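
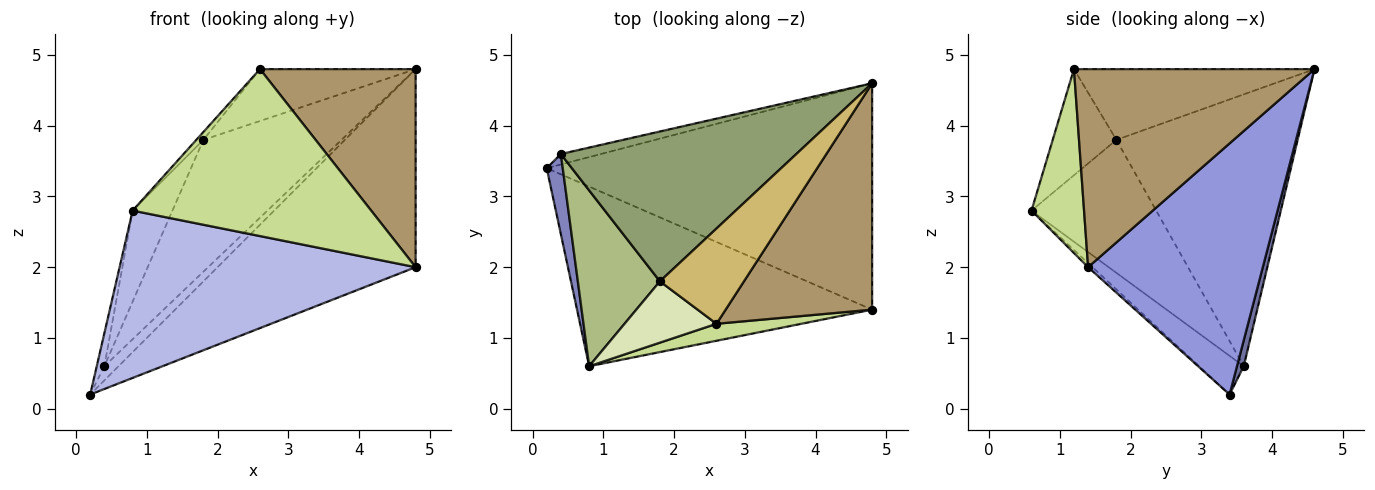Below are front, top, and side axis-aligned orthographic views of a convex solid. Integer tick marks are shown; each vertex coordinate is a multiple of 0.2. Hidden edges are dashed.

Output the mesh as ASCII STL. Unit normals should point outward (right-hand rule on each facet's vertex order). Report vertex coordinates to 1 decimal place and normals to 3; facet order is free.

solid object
 facet normal 0.359 0.751 -0.555
  outer loop
   vertex 0.4 3.6 0.6
   vertex 4.8 4.6 4.8
   vertex 0.2 3.4 0.2
  endloop
 endfacet
 facet normal -0.912 0.156 0.378
  outer loop
   vertex 0.4 3.6 0.6
   vertex 0.2 3.4 0.2
   vertex 0.8 0.6 2.8
  endloop
 endfacet
 facet normal 0.502 0.569 -0.651
  outer loop
   vertex 4.8 1.4 2.0
   vertex 0.2 3.4 0.2
   vertex 4.8 4.6 4.8
  endloop
 endfacet
 facet normal -0.010 -0.682 -0.732
  outer loop
   vertex 4.8 1.4 2.0
   vertex 0.8 0.6 2.8
   vertex 0.2 3.4 0.2
  endloop
 endfacet
 facet normal -0.655 0.499 0.567
  outer loop
   vertex 1.8 1.8 3.8
   vertex 4.8 4.6 4.8
   vertex 0.4 3.6 0.6
  endloop
 endfacet
 facet normal -0.821 0.262 0.507
  outer loop
   vertex 1.8 1.8 3.8
   vertex 0.4 3.6 0.6
   vertex 0.8 0.6 2.8
  endloop
 endfacet
 facet normal 0.214 -0.972 0.099
  outer loop
   vertex 2.6 1.2 4.8
   vertex 0.8 0.6 2.8
   vertex 4.8 1.4 2.0
  endloop
 endfacet
 facet normal -0.753 0.084 0.653
  outer loop
   vertex 2.6 1.2 4.8
   vertex 1.8 1.8 3.8
   vertex 0.8 0.6 2.8
  endloop
 endfacet
 facet normal 0.713 -0.462 0.527
  outer loop
   vertex 2.6 1.2 4.8
   vertex 4.8 1.4 2.0
   vertex 4.8 4.6 4.8
  endloop
 endfacet
 facet normal -0.594 0.385 0.706
  outer loop
   vertex 2.6 1.2 4.8
   vertex 4.8 4.6 4.8
   vertex 1.8 1.8 3.8
  endloop
 endfacet
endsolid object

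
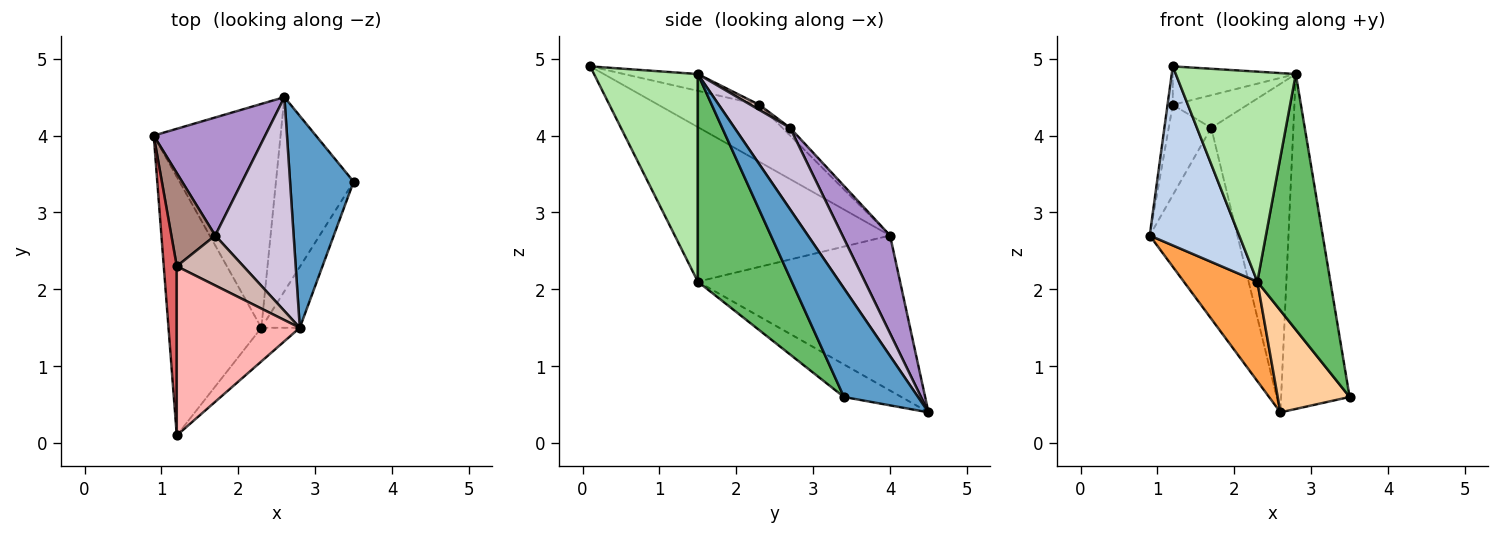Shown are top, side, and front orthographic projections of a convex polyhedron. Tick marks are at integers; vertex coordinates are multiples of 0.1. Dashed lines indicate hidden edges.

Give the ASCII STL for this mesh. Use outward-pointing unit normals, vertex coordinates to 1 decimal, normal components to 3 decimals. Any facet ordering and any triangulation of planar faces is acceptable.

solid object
 facet normal 0.675 0.624 0.395
  outer loop
   vertex 2.8 1.5 4.8
   vertex 3.5 3.4 0.6
   vertex 2.6 4.5 0.4
  endloop
 endfacet
 facet normal -0.807 -0.336 -0.485
  outer loop
   vertex 2.3 1.5 2.1
   vertex 1.2 0.1 4.9
   vertex 0.9 4.0 2.7
  endloop
 endfacet
 facet normal -0.745 -0.271 -0.610
  outer loop
   vertex 2.3 1.5 2.1
   vertex 0.9 4.0 2.7
   vertex 2.6 4.5 0.4
  endloop
 endfacet
 facet normal -0.348 -0.436 -0.830
  outer loop
   vertex 2.3 1.5 2.1
   vertex 2.6 4.5 0.4
   vertex 3.5 3.4 0.6
  endloop
 endfacet
 facet normal 0.781 -0.607 -0.145
  outer loop
   vertex 2.3 1.5 2.1
   vertex 3.5 3.4 0.6
   vertex 2.8 1.5 4.8
  endloop
 endfacet
 facet normal 0.649 -0.751 -0.120
  outer loop
   vertex 2.3 1.5 2.1
   vertex 2.8 1.5 4.8
   vertex 1.2 0.1 4.9
  endloop
 endfacet
 facet normal -0.974 0.051 0.222
  outer loop
   vertex 1.2 2.3 4.4
   vertex 0.9 4.0 2.7
   vertex 1.2 0.1 4.9
  endloop
 endfacet
 facet normal -0.132 0.220 0.967
  outer loop
   vertex 1.2 2.3 4.4
   vertex 1.2 0.1 4.9
   vertex 2.8 1.5 4.8
  endloop
 endfacet
 facet normal 0.419 0.772 0.478
  outer loop
   vertex 1.7 2.7 4.1
   vertex 2.6 4.5 0.4
   vertex 0.9 4.0 2.7
  endloop
 endfacet
 facet normal 0.493 0.729 0.475
  outer loop
   vertex 1.7 2.7 4.1
   vertex 2.8 1.5 4.8
   vertex 2.6 4.5 0.4
  endloop
 endfacet
 facet normal -0.125 0.690 0.713
  outer loop
   vertex 1.7 2.7 4.1
   vertex 0.9 4.0 2.7
   vertex 1.2 2.3 4.4
  endloop
 endfacet
 facet normal 0.064 0.546 0.835
  outer loop
   vertex 1.7 2.7 4.1
   vertex 1.2 2.3 4.4
   vertex 2.8 1.5 4.8
  endloop
 endfacet
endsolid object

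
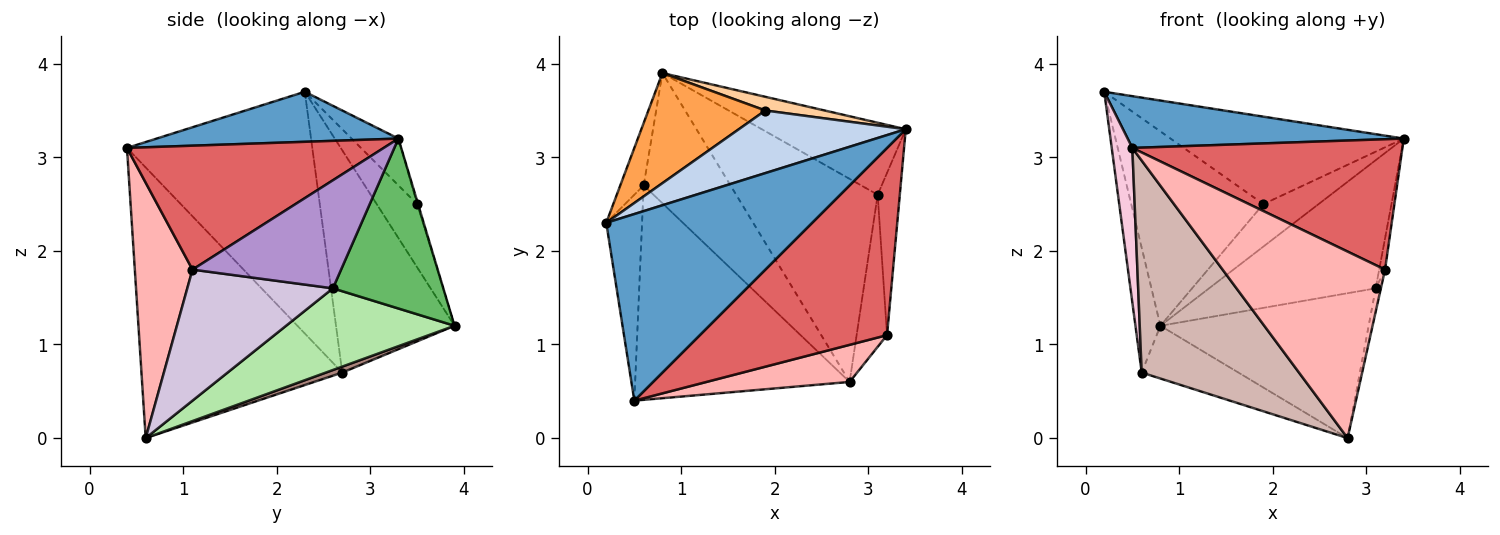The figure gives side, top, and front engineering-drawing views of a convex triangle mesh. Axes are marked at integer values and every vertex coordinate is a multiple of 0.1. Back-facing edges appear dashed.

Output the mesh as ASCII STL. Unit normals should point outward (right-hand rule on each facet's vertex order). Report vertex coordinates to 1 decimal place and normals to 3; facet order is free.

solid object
 facet normal 0.228 -0.260 0.938
  outer loop
   vertex 0.5 0.4 3.1
   vertex 3.4 3.3 3.2
   vertex 0.2 2.3 3.7
  endloop
 endfacet
 facet normal -0.161 0.803 0.574
  outer loop
   vertex 1.9 3.5 2.5
   vertex 0.2 2.3 3.7
   vertex 3.4 3.3 3.2
  endloop
 endfacet
 facet normal -0.257 0.841 0.476
  outer loop
   vertex 1.9 3.5 2.5
   vertex 0.8 3.9 1.2
   vertex 0.2 2.3 3.7
  endloop
 endfacet
 facet normal -0.016 0.952 0.306
  outer loop
   vertex 1.9 3.5 2.5
   vertex 3.4 3.3 3.2
   vertex 0.8 3.9 1.2
  endloop
 endfacet
 facet normal 0.500 0.755 -0.424
  outer loop
   vertex 3.1 2.6 1.6
   vertex 0.8 3.9 1.2
   vertex 3.4 3.3 3.2
  endloop
 endfacet
 facet normal 0.425 0.526 -0.737
  outer loop
   vertex 3.1 2.6 1.6
   vertex 2.8 0.6 0.0
   vertex 0.8 3.9 1.2
  endloop
 endfacet
 facet normal 0.477 -0.502 0.721
  outer loop
   vertex 3.2 1.1 1.8
   vertex 3.4 3.3 3.2
   vertex 0.5 0.4 3.1
  endloop
 endfacet
 facet normal 0.329 -0.926 0.184
  outer loop
   vertex 3.2 1.1 1.8
   vertex 0.5 0.4 3.1
   vertex 2.8 0.6 0.0
  endloop
 endfacet
 facet normal 0.979 0.039 -0.200
  outer loop
   vertex 3.2 1.1 1.8
   vertex 3.1 2.6 1.6
   vertex 3.4 3.3 3.2
  endloop
 endfacet
 facet normal 0.974 0.035 -0.226
  outer loop
   vertex 3.2 1.1 1.8
   vertex 2.8 0.6 0.0
   vertex 3.1 2.6 1.6
  endloop
 endfacet
 facet normal 0.063 0.375 -0.925
  outer loop
   vertex 0.6 2.7 0.7
   vertex 0.8 3.9 1.2
   vertex 2.8 0.6 0.0
  endloop
 endfacet
 facet normal -0.668 -0.523 -0.529
  outer loop
   vertex 0.6 2.7 0.7
   vertex 2.8 0.6 0.0
   vertex 0.5 0.4 3.1
  endloop
 endfacet
 facet normal -0.973 0.205 -0.102
  outer loop
   vertex 0.6 2.7 0.7
   vertex 0.2 2.3 3.7
   vertex 0.8 3.9 1.2
  endloop
 endfacet
 facet normal -0.983 -0.109 -0.146
  outer loop
   vertex 0.6 2.7 0.7
   vertex 0.5 0.4 3.1
   vertex 0.2 2.3 3.7
  endloop
 endfacet
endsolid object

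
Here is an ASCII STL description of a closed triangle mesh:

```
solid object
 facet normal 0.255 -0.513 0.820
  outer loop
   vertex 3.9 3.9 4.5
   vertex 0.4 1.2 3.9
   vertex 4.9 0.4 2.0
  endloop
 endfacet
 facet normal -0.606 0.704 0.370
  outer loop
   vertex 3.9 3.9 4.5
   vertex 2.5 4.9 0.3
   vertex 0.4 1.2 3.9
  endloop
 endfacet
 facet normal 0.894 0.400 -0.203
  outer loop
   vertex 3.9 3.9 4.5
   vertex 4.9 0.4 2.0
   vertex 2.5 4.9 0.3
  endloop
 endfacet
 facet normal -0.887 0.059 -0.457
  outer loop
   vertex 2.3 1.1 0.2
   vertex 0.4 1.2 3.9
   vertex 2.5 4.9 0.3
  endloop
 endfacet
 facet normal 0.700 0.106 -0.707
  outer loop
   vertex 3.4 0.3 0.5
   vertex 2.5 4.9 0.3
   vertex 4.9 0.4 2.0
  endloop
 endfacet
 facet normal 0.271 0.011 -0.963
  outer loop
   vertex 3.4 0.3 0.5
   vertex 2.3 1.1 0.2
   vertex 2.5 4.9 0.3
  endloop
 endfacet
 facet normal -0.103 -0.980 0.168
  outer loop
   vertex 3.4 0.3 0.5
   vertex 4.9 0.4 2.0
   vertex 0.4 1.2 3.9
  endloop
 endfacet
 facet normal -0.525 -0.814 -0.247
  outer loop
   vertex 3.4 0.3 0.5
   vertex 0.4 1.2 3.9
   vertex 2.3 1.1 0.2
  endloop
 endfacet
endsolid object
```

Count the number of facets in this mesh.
8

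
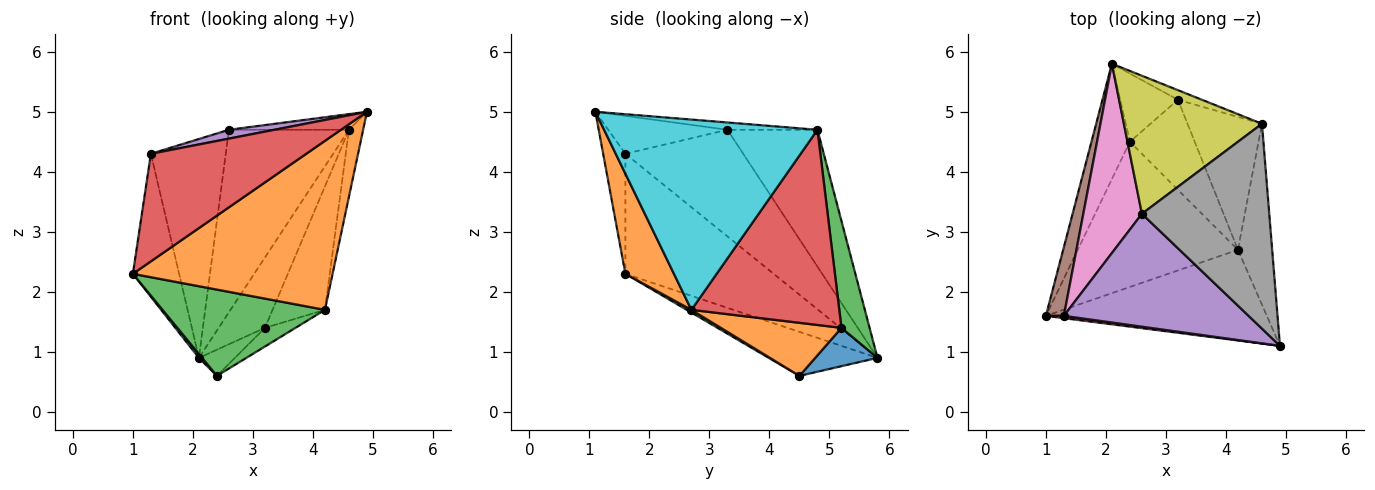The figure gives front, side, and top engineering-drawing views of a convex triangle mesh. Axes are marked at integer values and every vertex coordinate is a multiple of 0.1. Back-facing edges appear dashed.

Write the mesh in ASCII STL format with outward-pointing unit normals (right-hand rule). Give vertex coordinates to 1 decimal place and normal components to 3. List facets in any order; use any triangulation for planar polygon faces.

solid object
 facet normal -0.753 -0.022 -0.658
  outer loop
   vertex 2.4 4.5 0.6
   vertex 1.0 1.6 2.3
   vertex 2.1 5.8 0.9
  endloop
 endfacet
 facet normal 0.210 -0.862 -0.462
  outer loop
   vertex 4.2 2.7 1.7
   vertex 4.9 1.1 5.0
   vertex 1.0 1.6 2.3
  endloop
 endfacet
 facet normal 0.014 -0.511 -0.860
  outer loop
   vertex 4.2 2.7 1.7
   vertex 1.0 1.6 2.3
   vertex 2.4 4.5 0.6
  endloop
 endfacet
 facet normal -0.142 -0.990 0.021
  outer loop
   vertex 1.3 1.6 4.3
   vertex 1.0 1.6 2.3
   vertex 4.9 1.1 5.0
  endloop
 endfacet
 facet normal -0.201 -0.076 0.977
  outer loop
   vertex 1.3 1.6 4.3
   vertex 4.9 1.1 5.0
   vertex 2.6 3.3 4.7
  endloop
 endfacet
 facet normal -0.945 0.295 0.142
  outer loop
   vertex 1.3 1.6 4.3
   vertex 2.1 5.8 0.9
   vertex 1.0 1.6 2.3
  endloop
 endfacet
 facet normal -0.766 0.486 0.421
  outer loop
   vertex 1.3 1.6 4.3
   vertex 2.6 3.3 4.7
   vertex 2.1 5.8 0.9
  endloop
 endfacet
 facet normal -0.057 0.076 0.995
  outer loop
   vertex 4.6 4.8 4.7
   vertex 2.6 3.3 4.7
   vertex 4.9 1.1 5.0
  endloop
 endfacet
 facet normal -0.513 0.684 0.518
  outer loop
   vertex 4.6 4.8 4.7
   vertex 2.1 5.8 0.9
   vertex 2.6 3.3 4.7
  endloop
 endfacet
 facet normal 0.982 0.065 -0.177
  outer loop
   vertex 4.6 4.8 4.7
   vertex 4.9 1.1 5.0
   vertex 4.2 2.7 1.7
  endloop
 endfacet
 facet normal 0.527 0.305 -0.793
  outer loop
   vertex 3.2 5.2 1.4
   vertex 2.4 4.5 0.6
   vertex 2.1 5.8 0.9
  endloop
 endfacet
 facet normal 0.625 0.158 -0.764
  outer loop
   vertex 3.2 5.2 1.4
   vertex 4.2 2.7 1.7
   vertex 2.4 4.5 0.6
  endloop
 endfacet
 facet normal 0.516 0.849 -0.116
  outer loop
   vertex 3.2 5.2 1.4
   vertex 2.1 5.8 0.9
   vertex 4.6 4.8 4.7
  endloop
 endfacet
 facet normal 0.887 0.314 -0.338
  outer loop
   vertex 3.2 5.2 1.4
   vertex 4.6 4.8 4.7
   vertex 4.2 2.7 1.7
  endloop
 endfacet
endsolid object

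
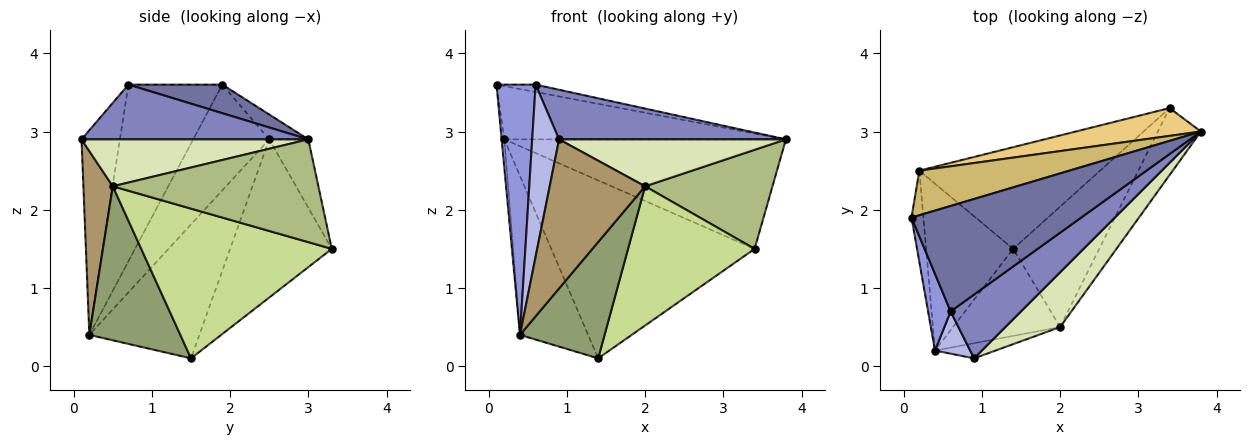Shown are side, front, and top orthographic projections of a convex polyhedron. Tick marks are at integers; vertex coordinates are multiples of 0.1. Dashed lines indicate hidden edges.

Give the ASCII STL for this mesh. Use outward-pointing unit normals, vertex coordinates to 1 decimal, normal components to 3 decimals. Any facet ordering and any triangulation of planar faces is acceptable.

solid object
 facet normal 0.166 0.069 0.984
  outer loop
   vertex 0.6 0.7 3.6
   vertex 3.8 3.0 2.9
   vertex 0.1 1.9 3.6
  endloop
 endfacet
 facet normal 0.523 -0.523 0.673
  outer loop
   vertex 0.6 0.7 3.6
   vertex 0.9 0.1 2.9
   vertex 3.8 3.0 2.9
  endloop
 endfacet
 facet normal -0.917 -0.382 0.117
  outer loop
   vertex 0.6 0.7 3.6
   vertex 0.1 1.9 3.6
   vertex 0.4 0.2 0.4
  endloop
 endfacet
 facet normal -0.811 -0.568 0.139
  outer loop
   vertex 0.6 0.7 3.6
   vertex 0.4 0.2 0.4
   vertex 0.9 0.1 2.9
  endloop
 endfacet
 facet normal 0.653 -0.607 -0.454
  outer loop
   vertex 2.0 0.5 2.3
   vertex 0.4 0.2 0.4
   vertex 1.4 1.5 0.1
  endloop
 endfacet
 facet normal 0.801 -0.496 -0.335
  outer loop
   vertex 2.0 0.5 2.3
   vertex 3.4 3.3 1.5
   vertex 3.8 3.0 2.9
  endloop
 endfacet
 facet normal 0.751 -0.499 -0.432
  outer loop
   vertex 2.0 0.5 2.3
   vertex 1.4 1.5 0.1
   vertex 3.4 3.3 1.5
  endloop
 endfacet
 facet normal 0.545 -0.545 0.636
  outer loop
   vertex 2.0 0.5 2.3
   vertex 3.8 3.0 2.9
   vertex 0.9 0.1 2.9
  endloop
 endfacet
 facet normal 0.293 -0.951 -0.097
  outer loop
   vertex 2.0 0.5 2.3
   vertex 0.9 0.1 2.9
   vertex 0.4 0.2 0.4
  endloop
 endfacet
 facet normal -0.106 0.762 0.638
  outer loop
   vertex 0.2 2.5 2.9
   vertex 0.1 1.9 3.6
   vertex 3.8 3.0 2.9
  endloop
 endfacet
 facet normal -0.133 0.961 0.244
  outer loop
   vertex 0.2 2.5 2.9
   vertex 3.8 3.0 2.9
   vertex 3.4 3.3 1.5
  endloop
 endfacet
 facet normal -0.398 0.796 -0.455
  outer loop
   vertex 0.2 2.5 2.9
   vertex 3.4 3.3 1.5
   vertex 1.4 1.5 0.1
  endloop
 endfacet
 facet normal -0.993 0.035 -0.112
  outer loop
   vertex 0.2 2.5 2.9
   vertex 0.4 0.2 0.4
   vertex 0.1 1.9 3.6
  endloop
 endfacet
 facet normal -0.744 0.461 -0.484
  outer loop
   vertex 0.2 2.5 2.9
   vertex 1.4 1.5 0.1
   vertex 0.4 0.2 0.4
  endloop
 endfacet
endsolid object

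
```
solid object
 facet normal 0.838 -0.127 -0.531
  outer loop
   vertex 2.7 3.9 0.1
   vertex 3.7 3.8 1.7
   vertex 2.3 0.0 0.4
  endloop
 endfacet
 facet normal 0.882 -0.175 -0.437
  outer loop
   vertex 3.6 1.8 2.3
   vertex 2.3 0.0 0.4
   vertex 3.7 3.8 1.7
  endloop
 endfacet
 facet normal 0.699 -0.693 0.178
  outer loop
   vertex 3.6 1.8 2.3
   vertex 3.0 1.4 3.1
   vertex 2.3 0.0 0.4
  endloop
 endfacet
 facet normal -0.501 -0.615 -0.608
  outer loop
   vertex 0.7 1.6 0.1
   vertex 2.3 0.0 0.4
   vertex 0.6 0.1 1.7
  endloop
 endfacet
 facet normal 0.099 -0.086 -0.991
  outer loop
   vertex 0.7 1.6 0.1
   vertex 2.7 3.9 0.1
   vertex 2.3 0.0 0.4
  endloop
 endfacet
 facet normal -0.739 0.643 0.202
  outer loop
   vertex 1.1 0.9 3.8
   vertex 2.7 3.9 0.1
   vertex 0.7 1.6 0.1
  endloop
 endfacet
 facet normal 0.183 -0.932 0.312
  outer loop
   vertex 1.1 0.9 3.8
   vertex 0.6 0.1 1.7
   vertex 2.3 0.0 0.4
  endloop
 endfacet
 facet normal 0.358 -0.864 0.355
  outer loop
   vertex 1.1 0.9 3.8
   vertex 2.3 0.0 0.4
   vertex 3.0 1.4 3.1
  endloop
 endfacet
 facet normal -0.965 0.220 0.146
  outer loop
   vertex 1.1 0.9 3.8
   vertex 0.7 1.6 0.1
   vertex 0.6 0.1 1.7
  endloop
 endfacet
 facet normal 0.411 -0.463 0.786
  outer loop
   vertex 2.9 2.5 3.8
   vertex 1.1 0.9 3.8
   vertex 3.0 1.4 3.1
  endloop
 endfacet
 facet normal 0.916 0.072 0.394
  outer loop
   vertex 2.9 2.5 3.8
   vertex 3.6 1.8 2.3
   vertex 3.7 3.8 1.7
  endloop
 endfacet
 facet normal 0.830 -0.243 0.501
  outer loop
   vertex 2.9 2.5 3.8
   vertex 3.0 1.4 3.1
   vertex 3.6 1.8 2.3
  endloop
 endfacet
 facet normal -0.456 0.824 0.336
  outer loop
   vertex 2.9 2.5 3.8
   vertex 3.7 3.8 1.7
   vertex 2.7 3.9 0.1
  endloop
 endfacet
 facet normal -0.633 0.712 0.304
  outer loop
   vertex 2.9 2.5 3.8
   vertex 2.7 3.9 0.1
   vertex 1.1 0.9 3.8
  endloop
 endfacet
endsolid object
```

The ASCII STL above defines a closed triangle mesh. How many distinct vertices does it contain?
9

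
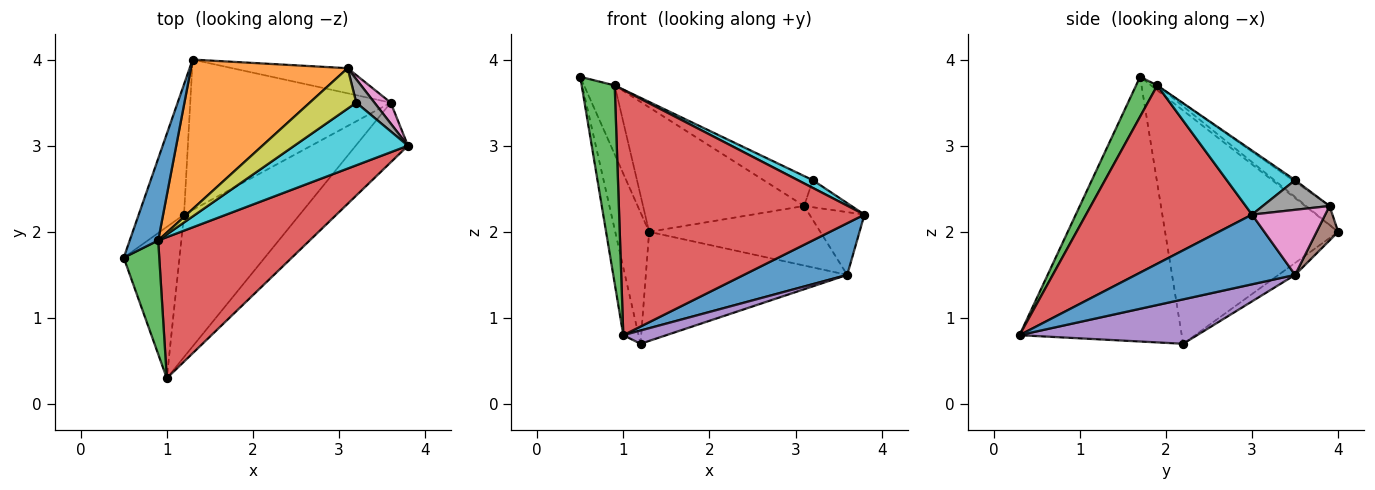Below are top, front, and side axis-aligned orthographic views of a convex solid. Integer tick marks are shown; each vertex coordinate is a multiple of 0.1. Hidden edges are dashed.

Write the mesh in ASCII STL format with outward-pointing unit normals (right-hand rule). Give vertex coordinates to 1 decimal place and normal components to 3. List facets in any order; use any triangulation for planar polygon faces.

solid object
 facet normal 0.710 -0.461 -0.532
  outer loop
   vertex 3.6 3.5 1.5
   vertex 3.8 3.0 2.2
   vertex 1.0 0.3 0.8
  endloop
 endfacet
 facet normal -0.964 0.189 -0.187
  outer loop
   vertex 1.2 2.2 0.7
   vertex 0.5 1.7 3.8
   vertex 1.3 4.0 2.0
  endloop
 endfacet
 facet normal -0.974 0.092 -0.205
  outer loop
   vertex 1.2 2.2 0.7
   vertex 1.0 0.3 0.8
   vertex 0.5 1.7 3.8
  endloop
 endfacet
 facet normal -0.048 0.587 -0.808
  outer loop
   vertex 1.2 2.2 0.7
   vertex 1.3 4.0 2.0
   vertex 3.6 3.5 1.5
  endloop
 endfacet
 facet normal 0.357 -0.087 -0.930
  outer loop
   vertex 1.2 2.2 0.7
   vertex 3.6 3.5 1.5
   vertex 1.0 0.3 0.8
  endloop
 endfacet
 facet normal 0.115 0.915 -0.386
  outer loop
   vertex 3.1 3.9 2.3
   vertex 3.6 3.5 1.5
   vertex 1.3 4.0 2.0
  endloop
 endfacet
 facet normal 0.784 0.588 0.196
  outer loop
   vertex 3.1 3.9 2.3
   vertex 3.8 3.0 2.2
   vertex 3.6 3.5 1.5
  endloop
 endfacet
 facet normal 0.729 0.518 0.447
  outer loop
   vertex 3.1 3.9 2.3
   vertex 3.2 3.5 2.6
   vertex 3.8 3.0 2.2
  endloop
 endfacet
 facet normal -0.030 0.595 0.803
  outer loop
   vertex 0.9 1.9 3.7
   vertex 3.2 3.5 2.6
   vertex 3.1 3.9 2.3
  endloop
 endfacet
 facet normal 0.488 -0.107 0.866
  outer loop
   vertex 0.9 1.9 3.7
   vertex 3.8 3.0 2.2
   vertex 3.2 3.5 2.6
  endloop
 endfacet
 facet normal -0.130 0.639 0.758
  outer loop
   vertex 0.9 1.9 3.7
   vertex 1.3 4.0 2.0
   vertex 0.5 1.7 3.8
  endloop
 endfacet
 facet normal -0.092 0.637 0.765
  outer loop
   vertex 0.9 1.9 3.7
   vertex 3.1 3.9 2.3
   vertex 1.3 4.0 2.0
  endloop
 endfacet
 facet normal 0.487 -0.757 0.435
  outer loop
   vertex 0.9 1.9 3.7
   vertex 0.5 1.7 3.8
   vertex 1.0 0.3 0.8
  endloop
 endfacet
 facet normal 0.506 -0.748 0.430
  outer loop
   vertex 0.9 1.9 3.7
   vertex 1.0 0.3 0.8
   vertex 3.8 3.0 2.2
  endloop
 endfacet
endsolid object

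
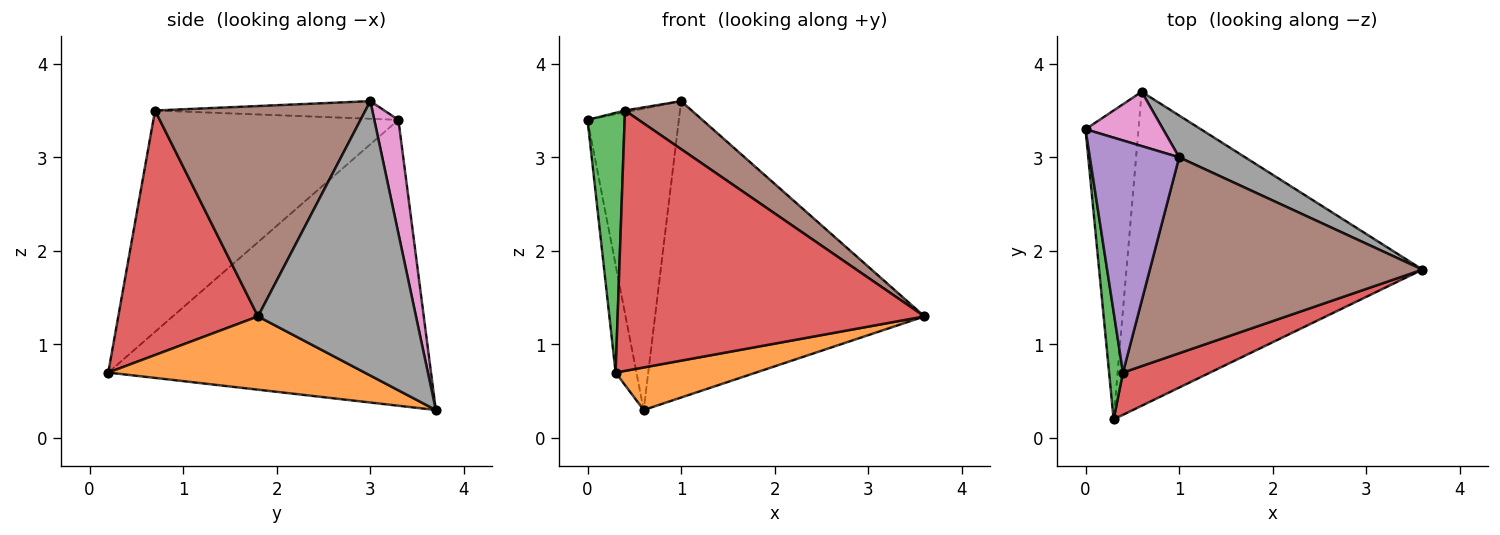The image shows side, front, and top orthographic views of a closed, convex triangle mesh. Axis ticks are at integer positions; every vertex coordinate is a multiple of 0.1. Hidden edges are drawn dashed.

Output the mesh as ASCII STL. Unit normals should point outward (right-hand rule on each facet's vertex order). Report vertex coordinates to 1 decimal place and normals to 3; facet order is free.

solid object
 facet normal -0.981 0.063 -0.182
  outer loop
   vertex 0.6 3.7 0.3
   vertex 0.3 0.2 0.7
   vertex 0.0 3.3 3.4
  endloop
 endfacet
 facet normal 0.238 -0.130 -0.962
  outer loop
   vertex 0.6 3.7 0.3
   vertex 3.6 1.8 1.3
   vertex 0.3 0.2 0.7
  endloop
 endfacet
 facet normal -0.987 -0.149 0.062
  outer loop
   vertex 0.4 0.7 3.5
   vertex 0.0 3.3 3.4
   vertex 0.3 0.2 0.7
  endloop
 endfacet
 facet normal 0.410 -0.900 0.146
  outer loop
   vertex 0.4 0.7 3.5
   vertex 0.3 0.2 0.7
   vertex 3.6 1.8 1.3
  endloop
 endfacet
 facet normal -0.194 0.008 0.981
  outer loop
   vertex 1.0 3.0 3.6
   vertex 0.0 3.3 3.4
   vertex 0.4 0.7 3.5
  endloop
 endfacet
 facet normal 0.600 -0.190 0.777
  outer loop
   vertex 1.0 3.0 3.6
   vertex 0.4 0.7 3.5
   vertex 3.6 1.8 1.3
  endloop
 endfacet
 facet normal 0.251 0.953 0.172
  outer loop
   vertex 1.0 3.0 3.6
   vertex 0.6 3.7 0.3
   vertex 0.0 3.3 3.4
  endloop
 endfacet
 facet normal 0.502 0.856 0.121
  outer loop
   vertex 1.0 3.0 3.6
   vertex 3.6 1.8 1.3
   vertex 0.6 3.7 0.3
  endloop
 endfacet
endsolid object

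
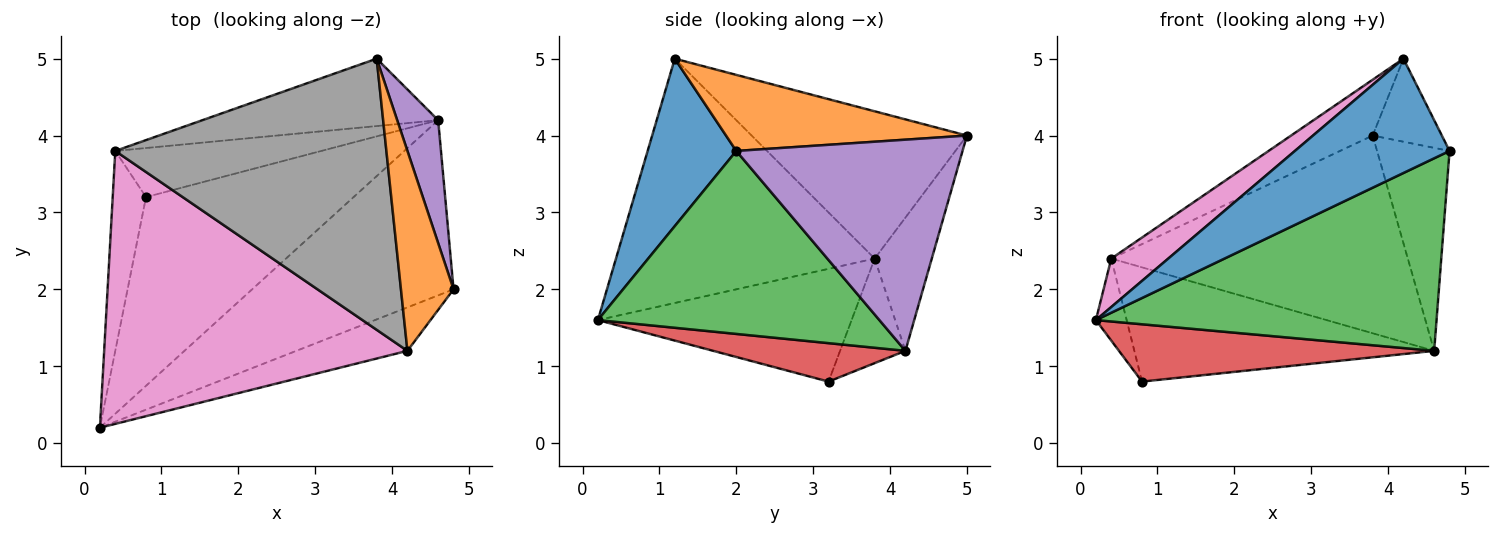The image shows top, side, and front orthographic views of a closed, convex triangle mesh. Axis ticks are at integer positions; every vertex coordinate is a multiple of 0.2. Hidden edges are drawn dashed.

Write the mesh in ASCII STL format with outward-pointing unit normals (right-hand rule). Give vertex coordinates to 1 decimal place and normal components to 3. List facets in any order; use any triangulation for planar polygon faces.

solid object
 facet normal 0.472 -0.824 -0.313
  outer loop
   vertex 4.2 1.2 5.0
   vertex 0.2 0.2 1.6
   vertex 4.8 2.0 3.8
  endloop
 endfacet
 facet normal 0.800 0.230 0.554
  outer loop
   vertex 4.2 1.2 5.0
   vertex 4.8 2.0 3.8
   vertex 3.8 5.0 4.0
  endloop
 endfacet
 facet normal 0.522 -0.631 -0.574
  outer loop
   vertex 4.6 4.2 1.2
   vertex 4.8 2.0 3.8
   vertex 0.2 0.2 1.6
  endloop
 endfacet
 facet normal 0.174 -0.286 -0.942
  outer loop
   vertex 4.6 4.2 1.2
   vertex 0.2 0.2 1.6
   vertex 0.8 3.2 0.8
  endloop
 endfacet
 facet normal 0.936 0.300 0.182
  outer loop
   vertex 4.6 4.2 1.2
   vertex 3.8 5.0 4.0
   vertex 4.8 2.0 3.8
  endloop
 endfacet
 facet normal -0.953 0.115 -0.281
  outer loop
   vertex 0.4 3.8 2.4
   vertex 0.8 3.2 0.8
   vertex 0.2 0.2 1.6
  endloop
 endfacet
 facet normal -0.621 -0.137 0.771
  outer loop
   vertex 0.4 3.8 2.4
   vertex 0.2 0.2 1.6
   vertex 4.2 1.2 5.0
  endloop
 endfacet
 facet normal -0.470 0.178 0.865
  outer loop
   vertex 0.4 3.8 2.4
   vertex 4.2 1.2 5.0
   vertex 3.8 5.0 4.0
  endloop
 endfacet
 facet normal -0.179 0.931 -0.317
  outer loop
   vertex 0.4 3.8 2.4
   vertex 3.8 5.0 4.0
   vertex 4.6 4.2 1.2
  endloop
 endfacet
 facet normal -0.196 0.901 -0.387
  outer loop
   vertex 0.4 3.8 2.4
   vertex 4.6 4.2 1.2
   vertex 0.8 3.2 0.8
  endloop
 endfacet
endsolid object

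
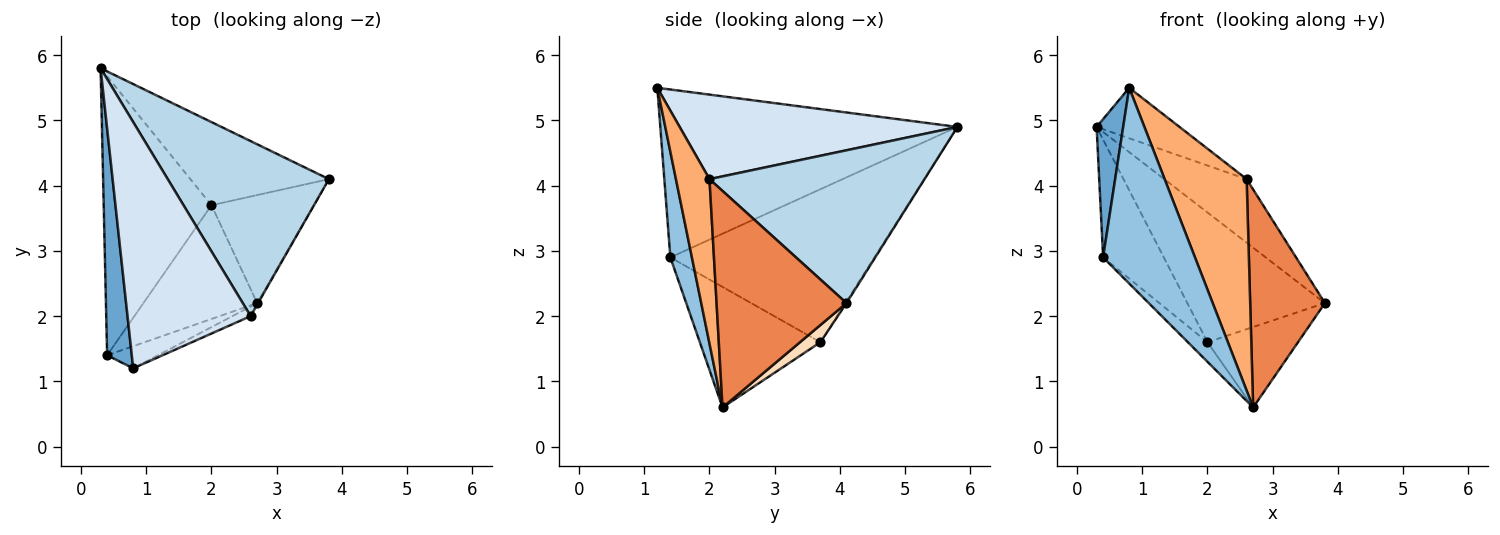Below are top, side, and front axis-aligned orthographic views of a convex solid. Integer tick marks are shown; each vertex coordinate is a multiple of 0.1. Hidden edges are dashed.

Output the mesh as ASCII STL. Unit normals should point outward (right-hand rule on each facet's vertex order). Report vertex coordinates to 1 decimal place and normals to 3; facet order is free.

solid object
 facet normal -0.986 -0.088 0.145
  outer loop
   vertex 0.4 1.4 2.9
   vertex 0.8 1.2 5.5
   vertex 0.3 5.8 4.9
  endloop
 endfacet
 facet normal 0.227 -0.968 -0.109
  outer loop
   vertex 0.4 1.4 2.9
   vertex 2.7 2.2 0.6
   vertex 0.8 1.2 5.5
  endloop
 endfacet
 facet normal 0.665 0.255 0.702
  outer loop
   vertex 2.6 2.0 4.1
   vertex 3.8 4.1 2.2
   vertex 0.3 5.8 4.9
  endloop
 endfacet
 facet normal 0.558 0.167 0.813
  outer loop
   vertex 2.6 2.0 4.1
   vertex 0.3 5.8 4.9
   vertex 0.8 1.2 5.5
  endloop
 endfacet
 facet normal 0.867 -0.499 -0.004
  outer loop
   vertex 2.6 2.0 4.1
   vertex 2.7 2.2 0.6
   vertex 3.8 4.1 2.2
  endloop
 endfacet
 facet normal 0.378 -0.925 -0.042
  outer loop
   vertex 2.6 2.0 4.1
   vertex 0.8 1.2 5.5
   vertex 2.7 2.2 0.6
  endloop
 endfacet
 facet normal -0.007 0.842 -0.540
  outer loop
   vertex 2.0 3.7 1.6
   vertex 0.3 5.8 4.9
   vertex 3.8 4.1 2.2
  endloop
 endfacet
 facet normal 0.133 0.592 -0.795
  outer loop
   vertex 2.0 3.7 1.6
   vertex 3.8 4.1 2.2
   vertex 2.7 2.2 0.6
  endloop
 endfacet
 facet normal -0.794 0.236 -0.560
  outer loop
   vertex 2.0 3.7 1.6
   vertex 0.4 1.4 2.9
   vertex 0.3 5.8 4.9
  endloop
 endfacet
 facet normal -0.722 0.117 -0.682
  outer loop
   vertex 2.0 3.7 1.6
   vertex 2.7 2.2 0.6
   vertex 0.4 1.4 2.9
  endloop
 endfacet
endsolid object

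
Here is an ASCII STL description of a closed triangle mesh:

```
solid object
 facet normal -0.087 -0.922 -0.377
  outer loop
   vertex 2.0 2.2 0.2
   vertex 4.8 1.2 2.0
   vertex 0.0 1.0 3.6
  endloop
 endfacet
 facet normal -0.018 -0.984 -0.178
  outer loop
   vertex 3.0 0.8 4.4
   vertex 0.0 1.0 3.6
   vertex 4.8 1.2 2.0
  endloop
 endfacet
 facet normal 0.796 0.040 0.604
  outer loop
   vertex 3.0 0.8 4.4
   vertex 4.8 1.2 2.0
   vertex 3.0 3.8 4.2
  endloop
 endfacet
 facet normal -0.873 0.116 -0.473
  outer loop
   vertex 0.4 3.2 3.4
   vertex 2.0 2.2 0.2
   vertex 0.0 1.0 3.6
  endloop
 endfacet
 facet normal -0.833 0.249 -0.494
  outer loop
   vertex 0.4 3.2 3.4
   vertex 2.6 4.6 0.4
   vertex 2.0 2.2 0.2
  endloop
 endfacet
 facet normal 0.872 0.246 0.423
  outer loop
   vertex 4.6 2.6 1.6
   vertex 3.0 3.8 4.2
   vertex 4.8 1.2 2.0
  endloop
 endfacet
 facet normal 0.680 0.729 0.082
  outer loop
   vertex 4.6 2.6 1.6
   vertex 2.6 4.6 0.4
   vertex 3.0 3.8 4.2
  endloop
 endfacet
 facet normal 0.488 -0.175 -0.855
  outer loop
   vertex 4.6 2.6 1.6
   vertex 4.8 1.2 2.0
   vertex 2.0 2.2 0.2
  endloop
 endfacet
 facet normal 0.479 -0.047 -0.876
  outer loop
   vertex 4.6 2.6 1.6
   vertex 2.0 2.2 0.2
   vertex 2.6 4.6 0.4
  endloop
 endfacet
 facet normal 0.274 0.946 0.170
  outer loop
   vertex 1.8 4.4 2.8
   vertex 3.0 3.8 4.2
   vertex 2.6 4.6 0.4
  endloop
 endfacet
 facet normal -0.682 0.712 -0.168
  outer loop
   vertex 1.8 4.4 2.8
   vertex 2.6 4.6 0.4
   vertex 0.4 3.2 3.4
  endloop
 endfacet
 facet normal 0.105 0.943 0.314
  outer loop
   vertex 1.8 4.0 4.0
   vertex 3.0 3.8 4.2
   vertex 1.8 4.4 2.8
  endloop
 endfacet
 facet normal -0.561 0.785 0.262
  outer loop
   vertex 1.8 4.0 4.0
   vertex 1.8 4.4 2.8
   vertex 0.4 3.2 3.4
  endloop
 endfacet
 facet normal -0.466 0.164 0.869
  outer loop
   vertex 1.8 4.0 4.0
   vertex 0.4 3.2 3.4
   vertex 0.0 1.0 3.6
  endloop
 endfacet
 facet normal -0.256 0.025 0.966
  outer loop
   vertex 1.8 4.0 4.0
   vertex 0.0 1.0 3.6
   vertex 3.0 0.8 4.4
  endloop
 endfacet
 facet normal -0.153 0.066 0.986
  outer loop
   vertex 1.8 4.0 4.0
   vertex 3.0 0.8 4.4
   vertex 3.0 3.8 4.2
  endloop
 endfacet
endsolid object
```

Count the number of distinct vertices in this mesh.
10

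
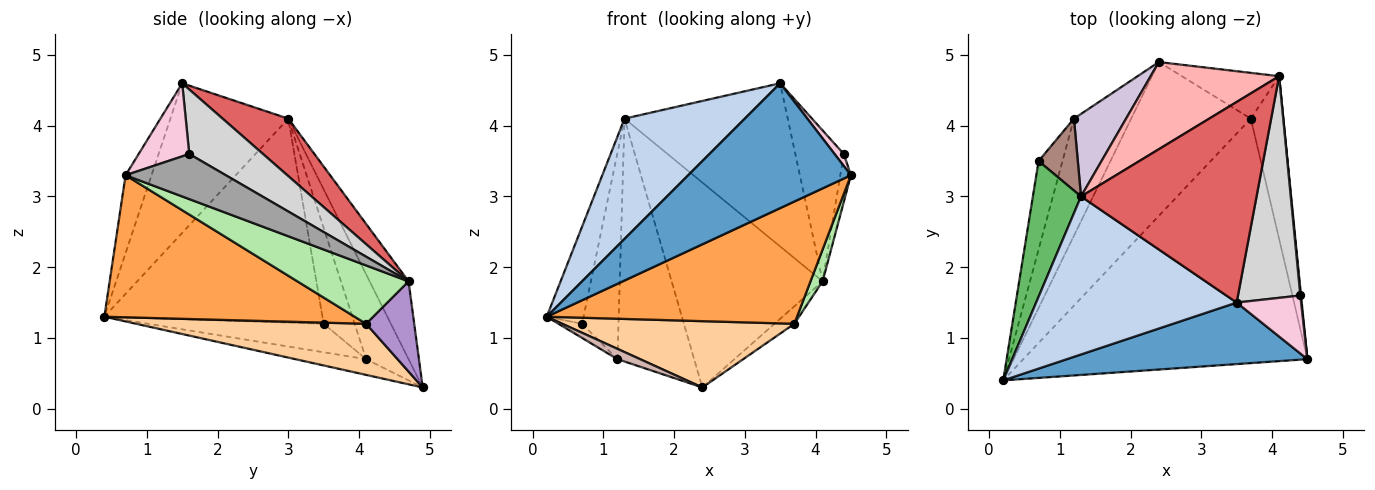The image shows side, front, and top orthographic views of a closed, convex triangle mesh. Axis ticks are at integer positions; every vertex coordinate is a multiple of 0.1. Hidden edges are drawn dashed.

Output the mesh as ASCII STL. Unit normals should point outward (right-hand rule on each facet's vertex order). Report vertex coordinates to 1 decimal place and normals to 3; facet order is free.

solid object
 facet normal -0.142 -0.888 0.438
  outer loop
   vertex 3.5 1.5 4.6
   vertex 0.2 0.4 1.3
   vertex 4.5 0.7 3.3
  endloop
 endfacet
 facet normal -0.511 -0.521 0.684
  outer loop
   vertex 1.3 3.0 4.1
   vertex 0.2 0.4 1.3
   vertex 3.5 1.5 4.6
  endloop
 endfacet
 facet normal 0.408 -0.408 -0.816
  outer loop
   vertex 3.7 4.1 1.2
   vertex 4.5 0.7 3.3
   vertex 0.2 0.4 1.3
  endloop
 endfacet
 facet normal 0.365 -0.368 -0.855
  outer loop
   vertex 3.7 4.1 1.2
   vertex 0.2 0.4 1.3
   vertex 2.4 4.9 0.3
  endloop
 endfacet
 facet normal -0.960 0.162 0.227
  outer loop
   vertex 0.7 3.5 1.2
   vertex 0.2 0.4 1.3
   vertex 1.3 3.0 4.1
  endloop
 endfacet
 facet normal 0.869 -0.095 -0.485
  outer loop
   vertex 4.1 4.7 1.8
   vertex 4.5 0.7 3.3
   vertex 3.7 4.1 1.2
  endloop
 endfacet
 facet normal 0.246 0.612 0.752
  outer loop
   vertex 4.1 4.7 1.8
   vertex 1.3 3.0 4.1
   vertex 3.5 1.5 4.6
  endloop
 endfacet
 facet normal -0.231 0.895 0.381
  outer loop
   vertex 4.1 4.7 1.8
   vertex 2.4 4.9 0.3
   vertex 1.3 3.0 4.1
  endloop
 endfacet
 facet normal 0.655 0.270 -0.706
  outer loop
   vertex 4.1 4.7 1.8
   vertex 3.7 4.1 1.2
   vertex 2.4 4.9 0.3
  endloop
 endfacet
 facet normal -0.464 0.839 0.285
  outer loop
   vertex 1.2 4.1 0.7
   vertex 1.3 3.0 4.1
   vertex 2.4 4.9 0.3
  endloop
 endfacet
 facet normal -0.627 0.736 0.257
  outer loop
   vertex 1.2 4.1 0.7
   vertex 0.7 3.5 1.2
   vertex 1.3 3.0 4.1
  endloop
 endfacet
 facet normal -0.264 -0.084 -0.961
  outer loop
   vertex 1.2 4.1 0.7
   vertex 2.4 4.9 0.3
   vertex 0.2 0.4 1.3
  endloop
 endfacet
 facet normal -0.762 0.102 -0.639
  outer loop
   vertex 1.2 4.1 0.7
   vertex 0.2 0.4 1.3
   vertex 0.7 3.5 1.2
  endloop
 endfacet
 facet normal 0.743 -0.136 0.655
  outer loop
   vertex 4.4 1.6 3.6
   vertex 3.5 1.5 4.6
   vertex 4.5 0.7 3.3
  endloop
 endfacet
 facet normal 0.994 0.105 0.016
  outer loop
   vertex 4.4 1.6 3.6
   vertex 4.5 0.7 3.3
   vertex 4.1 4.7 1.8
  endloop
 endfacet
 facet normal 0.650 0.428 0.628
  outer loop
   vertex 4.4 1.6 3.6
   vertex 4.1 4.7 1.8
   vertex 3.5 1.5 4.6
  endloop
 endfacet
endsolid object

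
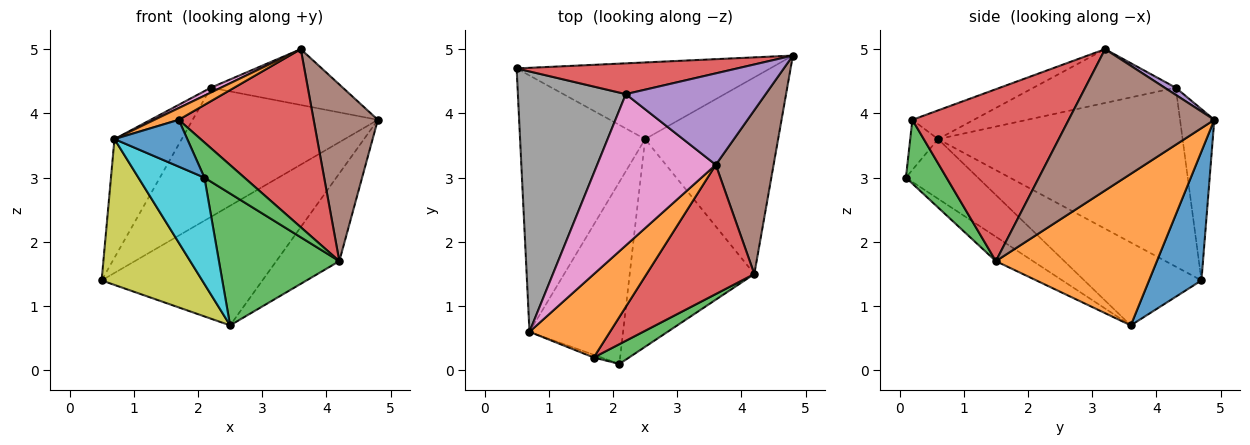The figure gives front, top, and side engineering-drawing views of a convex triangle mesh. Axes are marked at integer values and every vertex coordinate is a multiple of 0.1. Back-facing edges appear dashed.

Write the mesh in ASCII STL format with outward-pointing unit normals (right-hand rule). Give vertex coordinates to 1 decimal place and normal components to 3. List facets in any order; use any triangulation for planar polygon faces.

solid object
 facet normal 0.265 0.812 -0.520
  outer loop
   vertex 2.5 3.6 0.7
   vertex 0.5 4.7 1.4
   vertex 4.8 4.9 3.9
  endloop
 endfacet
 facet normal 0.721 0.282 -0.633
  outer loop
   vertex 4.2 1.5 1.7
   vertex 2.5 3.6 0.7
   vertex 4.8 4.9 3.9
  endloop
 endfacet
 facet normal -0.163 -0.529 -0.833
  outer loop
   vertex 4.2 1.5 1.7
   vertex 2.1 0.1 3.0
   vertex 2.5 3.6 0.7
  endloop
 endfacet
 facet normal -0.177 0.957 0.228
  outer loop
   vertex 2.2 4.3 4.4
   vertex 4.8 4.9 3.9
   vertex 0.5 4.7 1.4
  endloop
 endfacet
 facet normal 0.044 0.521 0.853
  outer loop
   vertex 3.6 3.2 5.0
   vertex 4.8 4.9 3.9
   vertex 2.2 4.3 4.4
  endloop
 endfacet
 facet normal 0.857 -0.378 0.351
  outer loop
   vertex 3.6 3.2 5.0
   vertex 4.2 1.5 1.7
   vertex 4.8 4.9 3.9
  endloop
 endfacet
 facet normal -0.413 -0.029 0.910
  outer loop
   vertex 0.7 0.6 3.6
   vertex 3.6 3.2 5.0
   vertex 2.2 4.3 4.4
  endloop
 endfacet
 facet normal -0.833 0.229 0.503
  outer loop
   vertex 0.7 0.6 3.6
   vertex 2.2 4.3 4.4
   vertex 0.5 4.7 1.4
  endloop
 endfacet
 facet normal -0.499 -0.428 -0.753
  outer loop
   vertex 0.7 0.6 3.6
   vertex 0.5 4.7 1.4
   vertex 2.5 3.6 0.7
  endloop
 endfacet
 facet normal -0.482 -0.442 -0.756
  outer loop
   vertex 0.7 0.6 3.6
   vertex 2.5 3.6 0.7
   vertex 2.1 0.1 3.0
  endloop
 endfacet
 facet normal -0.357 -0.933 -0.055
  outer loop
   vertex 1.7 0.2 3.9
   vertex 0.7 0.6 3.6
   vertex 2.1 0.1 3.0
  endloop
 endfacet
 facet normal -0.333 -0.132 0.934
  outer loop
   vertex 1.7 0.2 3.9
   vertex 3.6 3.2 5.0
   vertex 0.7 0.6 3.6
  endloop
 endfacet
 facet normal 0.663 -0.653 0.367
  outer loop
   vertex 1.7 0.2 3.9
   vertex 2.1 0.1 3.0
   vertex 4.2 1.5 1.7
  endloop
 endfacet
 facet normal 0.684 -0.590 0.428
  outer loop
   vertex 1.7 0.2 3.9
   vertex 4.2 1.5 1.7
   vertex 3.6 3.2 5.0
  endloop
 endfacet
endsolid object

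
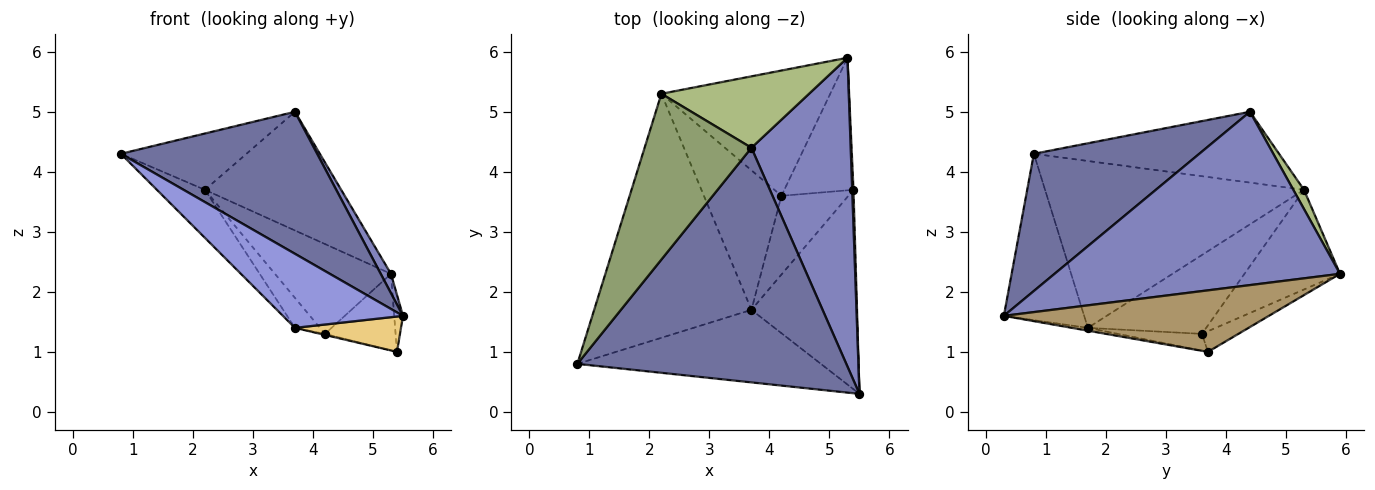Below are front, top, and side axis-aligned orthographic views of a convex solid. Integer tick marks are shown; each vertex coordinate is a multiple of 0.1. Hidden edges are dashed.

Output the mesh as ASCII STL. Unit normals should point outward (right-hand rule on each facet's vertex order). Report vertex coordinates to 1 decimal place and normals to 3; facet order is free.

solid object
 facet normal 0.400 -0.475 0.784
  outer loop
   vertex 3.7 4.4 5.0
   vertex 0.8 0.8 4.3
   vertex 5.5 0.3 1.6
  endloop
 endfacet
 facet normal 0.867 -0.031 0.497
  outer loop
   vertex 3.7 4.4 5.0
   vertex 5.5 0.3 1.6
   vertex 5.3 5.9 2.3
  endloop
 endfacet
 facet normal -0.431 -0.645 -0.631
  outer loop
   vertex 3.7 1.7 1.4
   vertex 5.5 0.3 1.6
   vertex 0.8 0.8 4.3
  endloop
 endfacet
 facet normal -0.433 0.525 -0.733
  outer loop
   vertex 2.2 5.3 3.7
   vertex 5.3 5.9 2.3
   vertex 4.2 3.6 1.3
  endloop
 endfacet
 facet normal -0.532 0.272 0.802
  outer loop
   vertex 2.2 5.3 3.7
   vertex 0.8 0.8 4.3
   vertex 3.7 4.4 5.0
  endloop
 endfacet
 facet normal 0.067 0.855 0.515
  outer loop
   vertex 2.2 5.3 3.7
   vertex 3.7 4.4 5.0
   vertex 5.3 5.9 2.3
  endloop
 endfacet
 facet normal -0.721 0.134 -0.680
  outer loop
   vertex 2.2 5.3 3.7
   vertex 3.7 1.7 1.4
   vertex 0.8 0.8 4.3
  endloop
 endfacet
 facet normal -0.705 0.149 -0.693
  outer loop
   vertex 2.2 5.3 3.7
   vertex 4.2 3.6 1.3
   vertex 3.7 1.7 1.4
  endloop
 endfacet
 facet normal 0.999 0.033 0.021
  outer loop
   vertex 5.4 3.7 1.0
   vertex 5.3 5.9 2.3
   vertex 5.5 0.3 1.6
  endloop
 endfacet
 facet normal -0.250 0.484 -0.839
  outer loop
   vertex 5.4 3.7 1.0
   vertex 4.2 3.6 1.3
   vertex 5.3 5.9 2.3
  endloop
 endfacet
 facet normal -0.026 -0.174 -0.984
  outer loop
   vertex 5.4 3.7 1.0
   vertex 5.5 0.3 1.6
   vertex 3.7 1.7 1.4
  endloop
 endfacet
 facet normal -0.244 0.013 -0.970
  outer loop
   vertex 5.4 3.7 1.0
   vertex 3.7 1.7 1.4
   vertex 4.2 3.6 1.3
  endloop
 endfacet
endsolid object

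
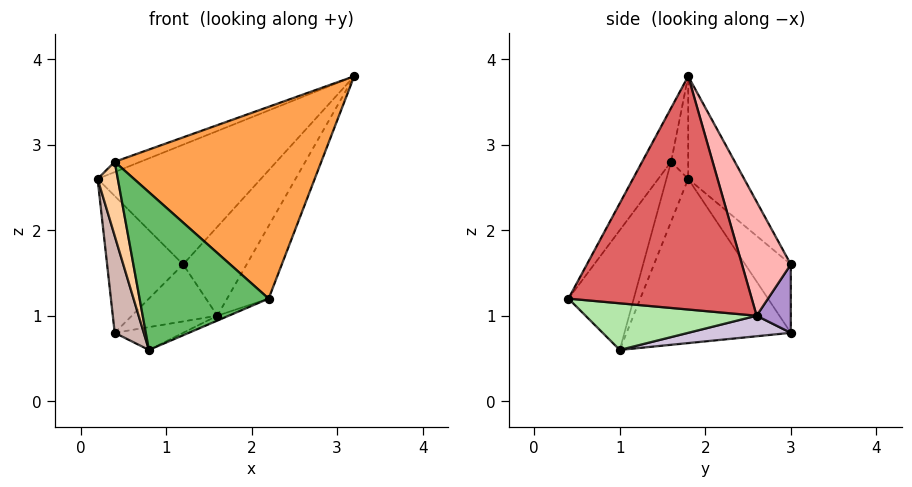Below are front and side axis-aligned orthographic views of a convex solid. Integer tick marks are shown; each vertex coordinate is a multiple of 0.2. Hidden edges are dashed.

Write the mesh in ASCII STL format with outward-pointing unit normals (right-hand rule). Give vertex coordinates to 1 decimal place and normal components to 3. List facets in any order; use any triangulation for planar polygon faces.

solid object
 facet normal -0.252 0.735 0.630
  outer loop
   vertex 1.2 3.0 1.6
   vertex 0.2 1.8 2.6
   vertex 3.2 1.8 3.8
  endloop
 endfacet
 facet normal -0.324 0.487 0.811
  outer loop
   vertex 0.4 1.6 2.8
   vertex 3.2 1.8 3.8
   vertex 0.2 1.8 2.6
  endloop
 endfacet
 facet normal -0.120 -0.854 0.506
  outer loop
   vertex 0.4 1.6 2.8
   vertex 2.2 0.4 1.2
   vertex 3.2 1.8 3.8
  endloop
 endfacet
 facet normal -0.732 -0.680 0.052
  outer loop
   vertex 0.4 1.6 2.8
   vertex 0.2 1.8 2.6
   vertex 0.8 1.0 0.6
  endloop
 endfacet
 facet normal -0.446 -0.881 0.159
  outer loop
   vertex 0.4 1.6 2.8
   vertex 0.8 1.0 0.6
   vertex 2.2 0.4 1.2
  endloop
 endfacet
 facet normal 0.403 0.027 -0.915
  outer loop
   vertex 1.6 2.6 1.0
   vertex 2.2 0.4 1.2
   vertex 0.8 1.0 0.6
  endloop
 endfacet
 facet normal 0.874 0.198 -0.443
  outer loop
   vertex 1.6 2.6 1.0
   vertex 3.2 1.8 3.8
   vertex 2.2 0.4 1.2
  endloop
 endfacet
 facet normal 0.605 0.787 -0.121
  outer loop
   vertex 1.6 2.6 1.0
   vertex 1.2 3.0 1.6
   vertex 3.2 1.8 3.8
  endloop
 endfacet
 facet normal 0.348 0.870 -0.348
  outer loop
   vertex 0.4 3.0 0.8
   vertex 1.2 3.0 1.6
   vertex 1.6 2.6 1.0
  endloop
 endfacet
 facet normal 0.208 0.138 -0.968
  outer loop
   vertex 0.4 3.0 0.8
   vertex 1.6 2.6 1.0
   vertex 0.8 1.0 0.6
  endloop
 endfacet
 facet normal -0.457 0.762 0.457
  outer loop
   vertex 0.4 3.0 0.8
   vertex 0.2 1.8 2.6
   vertex 1.2 3.0 1.6
  endloop
 endfacet
 facet normal -0.961 -0.170 -0.220
  outer loop
   vertex 0.4 3.0 0.8
   vertex 0.8 1.0 0.6
   vertex 0.2 1.8 2.6
  endloop
 endfacet
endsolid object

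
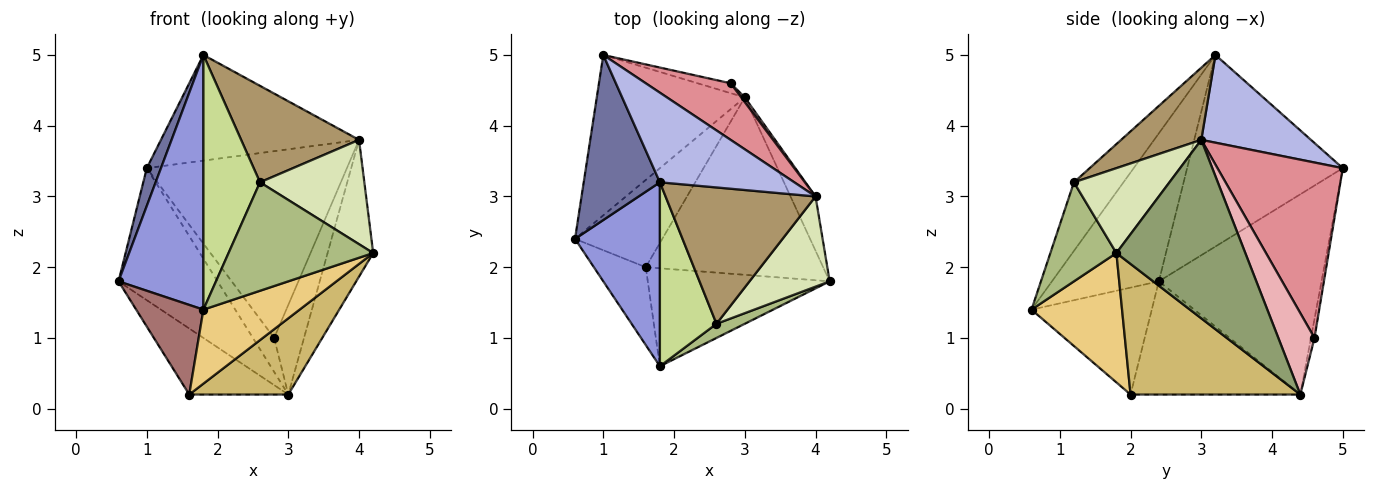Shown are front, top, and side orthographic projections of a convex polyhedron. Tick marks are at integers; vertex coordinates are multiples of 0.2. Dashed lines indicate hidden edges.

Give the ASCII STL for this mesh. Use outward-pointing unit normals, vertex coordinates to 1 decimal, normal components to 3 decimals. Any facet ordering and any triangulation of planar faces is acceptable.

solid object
 facet normal -0.926 -0.084 0.368
  outer loop
   vertex 1.8 3.2 5.0
   vertex 1.0 5.0 3.4
   vertex 0.6 2.4 1.8
  endloop
 endfacet
 facet normal -0.722 0.440 -0.534
  outer loop
   vertex 3.0 4.4 0.2
   vertex 0.6 2.4 1.8
   vertex 1.0 5.0 3.4
  endloop
 endfacet
 facet normal -0.714 -0.567 0.410
  outer loop
   vertex 1.8 0.6 1.4
   vertex 1.8 3.2 5.0
   vertex 0.6 2.4 1.8
  endloop
 endfacet
 facet normal 0.389 0.703 0.596
  outer loop
   vertex 4.0 3.0 3.8
   vertex 1.0 5.0 3.4
   vertex 1.8 3.2 5.0
  endloop
 endfacet
 facet normal 0.935 0.331 -0.131
  outer loop
   vertex 4.0 3.0 3.8
   vertex 4.2 1.8 2.2
   vertex 3.0 4.4 0.2
  endloop
 endfacet
 facet normal 0.412 -0.903 0.118
  outer loop
   vertex 2.6 1.2 3.2
   vertex 1.8 0.6 1.4
   vertex 4.2 1.8 2.2
  endloop
 endfacet
 facet normal -0.579 -0.661 0.478
  outer loop
   vertex 2.6 1.2 3.2
   vertex 1.8 3.2 5.0
   vertex 1.8 0.6 1.4
  endloop
 endfacet
 facet normal 0.569 -0.622 0.538
  outer loop
   vertex 2.6 1.2 3.2
   vertex 4.2 1.8 2.2
   vertex 4.0 3.0 3.8
  endloop
 endfacet
 facet normal 0.366 -0.538 0.760
  outer loop
   vertex 2.6 1.2 3.2
   vertex 4.0 3.0 3.8
   vertex 1.8 3.2 5.0
  endloop
 endfacet
 facet normal 0.560 -0.327 -0.761
  outer loop
   vertex 1.6 2.0 0.2
   vertex 3.0 4.4 0.2
   vertex 4.2 1.8 2.2
  endloop
 endfacet
 facet normal 0.493 -0.524 -0.694
  outer loop
   vertex 1.6 2.0 0.2
   vertex 4.2 1.8 2.2
   vertex 1.8 0.6 1.4
  endloop
 endfacet
 facet normal -0.719 0.419 -0.554
  outer loop
   vertex 1.6 2.0 0.2
   vertex 0.6 2.4 1.8
   vertex 3.0 4.4 0.2
  endloop
 endfacet
 facet normal -0.804 -0.449 -0.390
  outer loop
   vertex 1.6 2.0 0.2
   vertex 1.8 0.6 1.4
   vertex 0.6 2.4 1.8
  endloop
 endfacet
 facet normal -0.158 0.948 -0.276
  outer loop
   vertex 2.8 4.6 1.0
   vertex 3.0 4.4 0.2
   vertex 1.0 5.0 3.4
  endloop
 endfacet
 facet normal 0.514 0.821 0.249
  outer loop
   vertex 2.8 4.6 1.0
   vertex 1.0 5.0 3.4
   vertex 4.0 3.0 3.8
  endloop
 endfacet
 facet normal 0.771 0.637 0.034
  outer loop
   vertex 2.8 4.6 1.0
   vertex 4.0 3.0 3.8
   vertex 3.0 4.4 0.2
  endloop
 endfacet
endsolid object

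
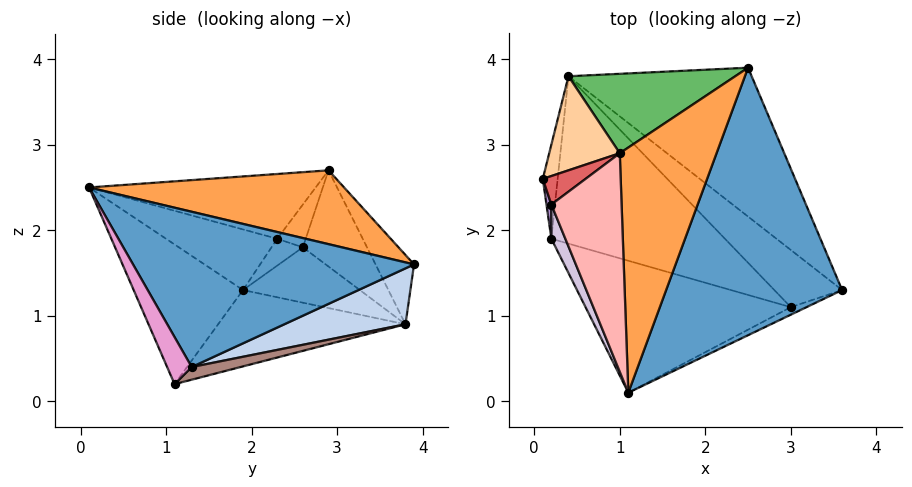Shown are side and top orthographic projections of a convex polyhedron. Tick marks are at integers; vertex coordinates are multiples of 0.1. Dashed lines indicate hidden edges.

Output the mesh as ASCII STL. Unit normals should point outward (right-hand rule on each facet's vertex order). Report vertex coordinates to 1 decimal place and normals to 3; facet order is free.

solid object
 facet normal 0.660 -0.066 0.748
  outer loop
   vertex 1.1 0.1 2.5
   vertex 3.6 1.3 0.4
   vertex 2.5 3.9 1.6
  endloop
 endfacet
 facet normal 0.254 0.492 -0.833
  outer loop
   vertex 0.4 3.8 0.9
   vertex 2.5 3.9 1.6
   vertex 3.6 1.3 0.4
  endloop
 endfacet
 facet normal 0.606 -0.035 0.795
  outer loop
   vertex 1.0 2.9 2.7
   vertex 1.1 0.1 2.5
   vertex 2.5 3.9 1.6
  endloop
 endfacet
 facet normal -0.678 0.542 0.497
  outer loop
   vertex 1.0 2.9 2.7
   vertex 0.4 3.8 0.9
   vertex 0.1 2.6 1.8
  endloop
 endfacet
 facet normal -0.204 0.847 0.491
  outer loop
   vertex 1.0 2.9 2.7
   vertex 2.5 3.9 1.6
   vertex 0.4 3.8 0.9
  endloop
 endfacet
 facet normal -0.965 0.047 -0.259
  outer loop
   vertex 0.2 1.9 1.3
   vertex 0.1 2.6 1.8
   vertex 0.4 3.8 0.9
  endloop
 endfacet
 facet normal -0.707 0.000 0.707
  outer loop
   vertex 0.2 2.3 1.9
   vertex 1.0 2.9 2.7
   vertex 0.1 2.6 1.8
  endloop
 endfacet
 facet normal -0.676 -0.077 0.733
  outer loop
   vertex 0.2 2.3 1.9
   vertex 1.1 0.1 2.5
   vertex 1.0 2.9 2.7
  endloop
 endfacet
 facet normal -0.950 -0.259 0.173
  outer loop
   vertex 0.2 2.3 1.9
   vertex 0.1 2.6 1.8
   vertex 0.2 1.9 1.3
  endloop
 endfacet
 facet normal -0.923 -0.320 0.213
  outer loop
   vertex 0.2 2.3 1.9
   vertex 0.2 1.9 1.3
   vertex 1.1 0.1 2.5
  endloop
 endfacet
 facet normal 0.169 0.396 -0.902
  outer loop
   vertex 3.0 1.1 0.2
   vertex 0.4 3.8 0.9
   vertex 3.6 1.3 0.4
  endloop
 endfacet
 facet normal -0.398 -0.149 -0.905
  outer loop
   vertex 3.0 1.1 0.2
   vertex 0.2 1.9 1.3
   vertex 0.4 3.8 0.9
  endloop
 endfacet
 facet normal 0.349 -0.930 -0.116
  outer loop
   vertex 3.0 1.1 0.2
   vertex 3.6 1.3 0.4
   vertex 1.1 0.1 2.5
  endloop
 endfacet
 facet normal -0.432 -0.640 -0.635
  outer loop
   vertex 3.0 1.1 0.2
   vertex 1.1 0.1 2.5
   vertex 0.2 1.9 1.3
  endloop
 endfacet
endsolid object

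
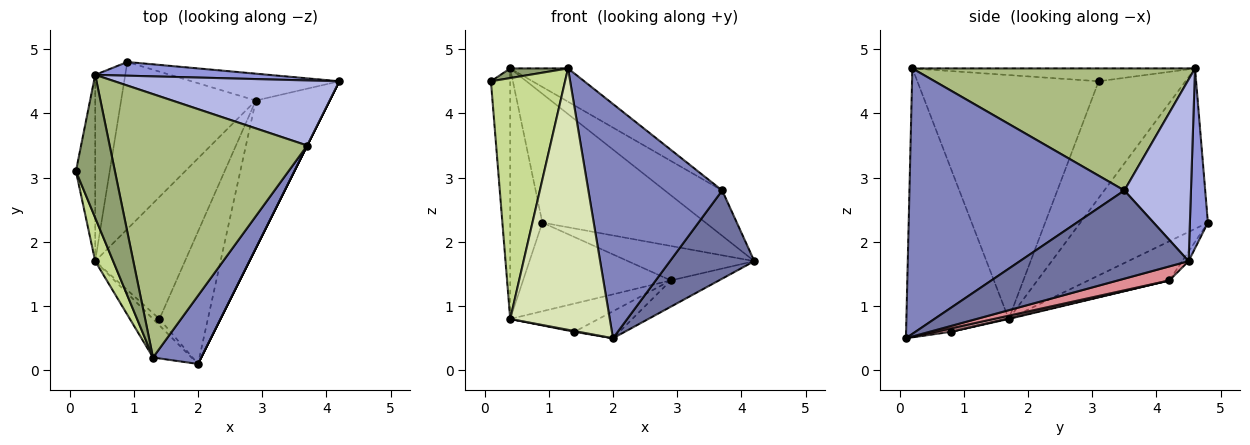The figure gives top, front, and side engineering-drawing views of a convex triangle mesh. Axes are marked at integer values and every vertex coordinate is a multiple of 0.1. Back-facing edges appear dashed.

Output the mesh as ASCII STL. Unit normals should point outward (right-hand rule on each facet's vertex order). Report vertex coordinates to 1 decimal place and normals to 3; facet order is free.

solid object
 facet normal 0.894 -0.447 0.000
  outer loop
   vertex 3.7 3.5 2.8
   vertex 2.0 0.1 0.5
   vertex 4.2 4.5 1.7
  endloop
 endfacet
 facet normal 0.839 -0.522 0.152
  outer loop
   vertex 3.7 3.5 2.8
   vertex 1.3 0.2 4.7
   vertex 2.0 0.1 0.5
  endloop
 endfacet
 facet normal 0.109 0.988 0.105
  outer loop
   vertex 0.4 4.6 4.7
   vertex 4.2 4.5 1.7
   vertex 0.9 4.8 2.3
  endloop
 endfacet
 facet normal 0.553 0.476 0.684
  outer loop
   vertex 0.4 4.6 4.7
   vertex 3.7 3.5 2.8
   vertex 4.2 4.5 1.7
  endloop
 endfacet
 facet normal -0.312 -0.064 0.948
  outer loop
   vertex 0.4 4.6 4.7
   vertex 0.1 3.1 4.5
   vertex 1.3 0.2 4.7
  endloop
 endfacet
 facet normal 0.523 0.107 0.846
  outer loop
   vertex 0.4 4.6 4.7
   vertex 1.3 0.2 4.7
   vertex 3.7 3.5 2.8
  endloop
 endfacet
 facet normal -0.924 -0.377 0.068
  outer loop
   vertex 0.4 1.7 0.8
   vertex 1.3 0.2 4.7
   vertex 0.1 3.1 4.5
  endloop
 endfacet
 facet normal -0.713 -0.694 -0.102
  outer loop
   vertex 0.4 1.7 0.8
   vertex 2.0 0.1 0.5
   vertex 1.3 0.2 4.7
  endloop
 endfacet
 facet normal -0.964 0.214 -0.159
  outer loop
   vertex 0.4 1.7 0.8
   vertex 0.1 3.1 4.5
   vertex 0.4 4.6 4.7
  endloop
 endfacet
 facet normal -0.954 0.240 -0.179
  outer loop
   vertex 0.4 1.7 0.8
   vertex 0.4 4.6 4.7
   vertex 0.9 4.8 2.3
  endloop
 endfacet
 facet normal -0.296 -0.118 -0.948
  outer loop
   vertex 1.4 0.8 0.6
   vertex 2.0 0.1 0.5
   vertex 0.4 1.7 0.8
  endloop
 endfacet
 facet normal -0.040 0.788 -0.614
  outer loop
   vertex 2.9 4.2 1.4
   vertex 0.9 4.8 2.3
   vertex 4.2 4.5 1.7
  endloop
 endfacet
 facet normal -0.249 0.454 -0.856
  outer loop
   vertex 2.9 4.2 1.4
   vertex 0.4 1.7 0.8
   vertex 0.9 4.8 2.3
  endloop
 endfacet
 facet normal 0.008 0.226 -0.974
  outer loop
   vertex 2.9 4.2 1.4
   vertex 1.4 0.8 0.6
   vertex 0.4 1.7 0.8
  endloop
 endfacet
 facet normal 0.184 0.172 -0.968
  outer loop
   vertex 2.9 4.2 1.4
   vertex 4.2 4.5 1.7
   vertex 2.0 0.1 0.5
  endloop
 endfacet
 facet normal 0.070 0.199 -0.977
  outer loop
   vertex 2.9 4.2 1.4
   vertex 2.0 0.1 0.5
   vertex 1.4 0.8 0.6
  endloop
 endfacet
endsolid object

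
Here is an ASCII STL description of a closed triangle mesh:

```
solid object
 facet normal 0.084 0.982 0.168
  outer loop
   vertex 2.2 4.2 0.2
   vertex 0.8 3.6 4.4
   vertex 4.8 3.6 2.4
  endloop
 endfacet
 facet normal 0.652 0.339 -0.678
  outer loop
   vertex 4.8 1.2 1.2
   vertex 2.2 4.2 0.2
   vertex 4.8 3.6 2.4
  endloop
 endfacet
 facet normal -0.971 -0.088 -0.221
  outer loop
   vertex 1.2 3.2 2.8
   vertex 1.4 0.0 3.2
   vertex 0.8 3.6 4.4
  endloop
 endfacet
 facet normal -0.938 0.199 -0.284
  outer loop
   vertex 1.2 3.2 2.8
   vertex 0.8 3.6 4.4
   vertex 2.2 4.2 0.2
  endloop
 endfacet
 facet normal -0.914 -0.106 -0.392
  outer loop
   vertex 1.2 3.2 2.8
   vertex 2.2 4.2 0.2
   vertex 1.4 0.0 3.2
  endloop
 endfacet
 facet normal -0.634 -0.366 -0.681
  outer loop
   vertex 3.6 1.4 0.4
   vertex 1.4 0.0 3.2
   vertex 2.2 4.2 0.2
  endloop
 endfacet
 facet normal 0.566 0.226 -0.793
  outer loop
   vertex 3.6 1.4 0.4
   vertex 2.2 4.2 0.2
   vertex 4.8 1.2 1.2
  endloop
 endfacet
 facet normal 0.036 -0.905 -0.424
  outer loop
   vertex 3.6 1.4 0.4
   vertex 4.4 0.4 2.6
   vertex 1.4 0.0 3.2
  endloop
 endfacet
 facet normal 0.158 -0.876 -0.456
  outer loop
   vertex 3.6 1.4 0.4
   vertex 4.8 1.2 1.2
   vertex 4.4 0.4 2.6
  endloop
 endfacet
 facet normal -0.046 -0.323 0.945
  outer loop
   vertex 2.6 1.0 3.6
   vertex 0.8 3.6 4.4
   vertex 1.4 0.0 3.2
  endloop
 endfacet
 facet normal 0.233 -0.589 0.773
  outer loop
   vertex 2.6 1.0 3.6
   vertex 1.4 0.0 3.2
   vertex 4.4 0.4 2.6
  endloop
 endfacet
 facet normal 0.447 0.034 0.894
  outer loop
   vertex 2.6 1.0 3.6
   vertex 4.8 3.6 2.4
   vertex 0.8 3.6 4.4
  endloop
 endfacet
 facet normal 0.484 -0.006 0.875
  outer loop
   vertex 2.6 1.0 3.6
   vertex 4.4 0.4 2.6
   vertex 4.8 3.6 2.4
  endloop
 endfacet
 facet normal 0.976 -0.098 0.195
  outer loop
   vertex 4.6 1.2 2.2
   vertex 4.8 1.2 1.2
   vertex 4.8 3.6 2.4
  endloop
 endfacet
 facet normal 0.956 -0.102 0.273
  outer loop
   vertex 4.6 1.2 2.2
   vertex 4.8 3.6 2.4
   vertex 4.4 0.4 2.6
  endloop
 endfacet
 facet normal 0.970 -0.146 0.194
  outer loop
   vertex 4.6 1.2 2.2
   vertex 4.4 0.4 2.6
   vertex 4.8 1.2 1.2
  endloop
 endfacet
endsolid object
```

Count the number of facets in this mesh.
16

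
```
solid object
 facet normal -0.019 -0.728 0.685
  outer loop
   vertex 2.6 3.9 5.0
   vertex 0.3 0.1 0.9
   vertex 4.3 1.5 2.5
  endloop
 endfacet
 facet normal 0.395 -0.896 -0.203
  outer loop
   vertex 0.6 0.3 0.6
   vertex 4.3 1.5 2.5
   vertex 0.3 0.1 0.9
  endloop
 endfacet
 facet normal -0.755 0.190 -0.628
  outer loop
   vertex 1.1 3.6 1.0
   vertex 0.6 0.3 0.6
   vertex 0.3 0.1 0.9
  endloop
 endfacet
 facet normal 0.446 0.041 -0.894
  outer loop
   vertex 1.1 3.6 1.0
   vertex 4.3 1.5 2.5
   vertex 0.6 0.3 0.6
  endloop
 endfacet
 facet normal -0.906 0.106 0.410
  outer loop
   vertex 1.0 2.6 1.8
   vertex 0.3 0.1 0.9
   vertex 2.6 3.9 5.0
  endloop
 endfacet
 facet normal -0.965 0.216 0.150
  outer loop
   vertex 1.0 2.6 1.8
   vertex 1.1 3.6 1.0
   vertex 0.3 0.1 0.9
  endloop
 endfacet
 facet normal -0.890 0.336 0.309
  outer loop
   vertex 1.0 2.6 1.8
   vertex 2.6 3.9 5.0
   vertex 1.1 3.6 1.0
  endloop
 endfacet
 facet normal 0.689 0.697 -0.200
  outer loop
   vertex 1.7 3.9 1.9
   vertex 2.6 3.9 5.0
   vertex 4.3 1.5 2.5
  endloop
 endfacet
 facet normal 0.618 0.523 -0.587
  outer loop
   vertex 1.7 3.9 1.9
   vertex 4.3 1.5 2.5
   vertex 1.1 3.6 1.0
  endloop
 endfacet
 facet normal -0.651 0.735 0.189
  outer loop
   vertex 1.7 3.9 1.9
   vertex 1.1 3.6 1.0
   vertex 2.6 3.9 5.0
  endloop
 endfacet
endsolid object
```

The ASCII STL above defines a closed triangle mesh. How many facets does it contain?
10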